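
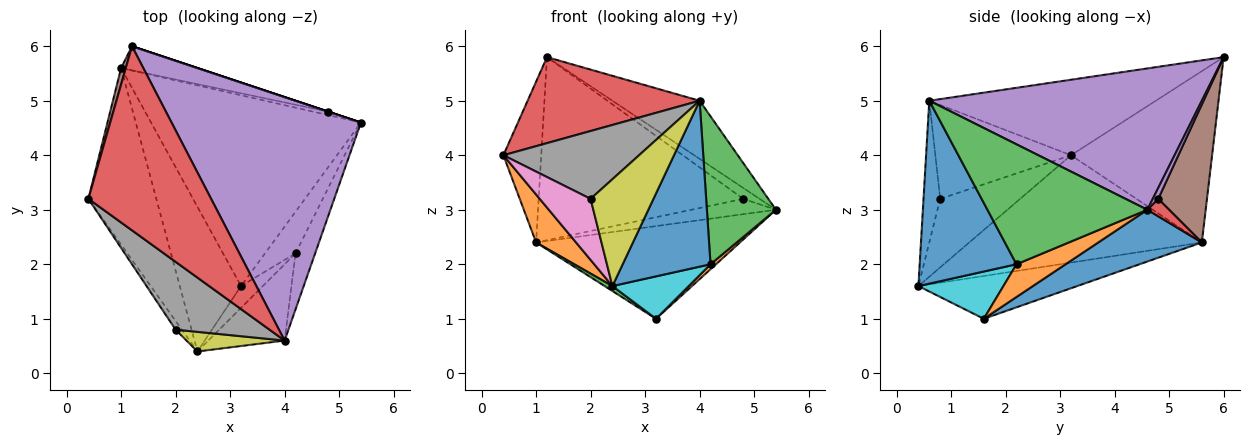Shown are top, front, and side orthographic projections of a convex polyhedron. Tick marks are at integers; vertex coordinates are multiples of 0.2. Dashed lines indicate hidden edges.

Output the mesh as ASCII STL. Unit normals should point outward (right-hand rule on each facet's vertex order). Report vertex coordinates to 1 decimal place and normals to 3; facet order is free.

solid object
 facet normal 0.217 0.427 -0.878
  outer loop
   vertex 1.0 5.6 2.4
   vertex 5.4 4.6 3.0
   vertex 3.2 1.6 1.0
  endloop
 endfacet
 facet normal -0.836 -0.144 -0.529
  outer loop
   vertex 1.0 5.6 2.4
   vertex 2.4 0.4 1.6
   vertex 0.4 3.2 4.0
  endloop
 endfacet
 facet normal -0.572 -0.028 -0.819
  outer loop
   vertex 1.0 5.6 2.4
   vertex 3.2 1.6 1.0
   vertex 2.4 0.4 1.6
  endloop
 endfacet
 facet normal -0.487 -0.370 0.791
  outer loop
   vertex 1.2 6.0 5.8
   vertex 0.4 3.2 4.0
   vertex 4.0 0.6 5.0
  endloop
 endfacet
 facet normal 0.587 0.188 0.787
  outer loop
   vertex 1.2 6.0 5.8
   vertex 4.0 0.6 5.0
   vertex 5.4 4.6 3.0
  endloop
 endfacet
 facet normal -0.966 0.259 0.026
  outer loop
   vertex 1.2 6.0 5.8
   vertex 1.0 5.6 2.4
   vertex 0.4 3.2 4.0
  endloop
 endfacet
 facet normal -0.841 -0.535 -0.076
  outer loop
   vertex 2.0 0.8 3.2
   vertex 0.4 3.2 4.0
   vertex 2.4 0.4 1.6
  endloop
 endfacet
 facet normal -0.577 -0.577 0.577
  outer loop
   vertex 2.0 0.8 3.2
   vertex 4.0 0.6 5.0
   vertex 0.4 3.2 4.0
  endloop
 endfacet
 facet normal -0.252 -0.952 0.175
  outer loop
   vertex 2.0 0.8 3.2
   vertex 2.4 0.4 1.6
   vertex 4.0 0.6 5.0
  endloop
 endfacet
 facet normal 0.704 -0.632 -0.325
  outer loop
   vertex 4.2 2.2 2.0
   vertex 2.4 0.4 1.6
   vertex 3.2 1.6 1.0
  endloop
 endfacet
 facet normal 0.708 -0.642 -0.295
  outer loop
   vertex 4.2 2.2 2.0
   vertex 4.0 0.6 5.0
   vertex 2.4 0.4 1.6
  endloop
 endfacet
 facet normal 0.729 -0.081 -0.680
  outer loop
   vertex 4.2 2.2 2.0
   vertex 3.2 1.6 1.0
   vertex 5.4 4.6 3.0
  endloop
 endfacet
 facet normal 0.908 -0.392 -0.149
  outer loop
   vertex 4.2 2.2 2.0
   vertex 5.4 4.6 3.0
   vertex 4.0 0.6 5.0
  endloop
 endfacet
 facet normal 0.244 0.946 -0.214
  outer loop
   vertex 4.8 4.8 3.2
   vertex 5.4 4.6 3.0
   vertex 1.0 5.6 2.4
  endloop
 endfacet
 facet normal 0.316 0.949 0.000
  outer loop
   vertex 4.8 4.8 3.2
   vertex 1.2 6.0 5.8
   vertex 5.4 4.6 3.0
  endloop
 endfacet
 facet normal 0.230 0.965 -0.127
  outer loop
   vertex 4.8 4.8 3.2
   vertex 1.0 5.6 2.4
   vertex 1.2 6.0 5.8
  endloop
 endfacet
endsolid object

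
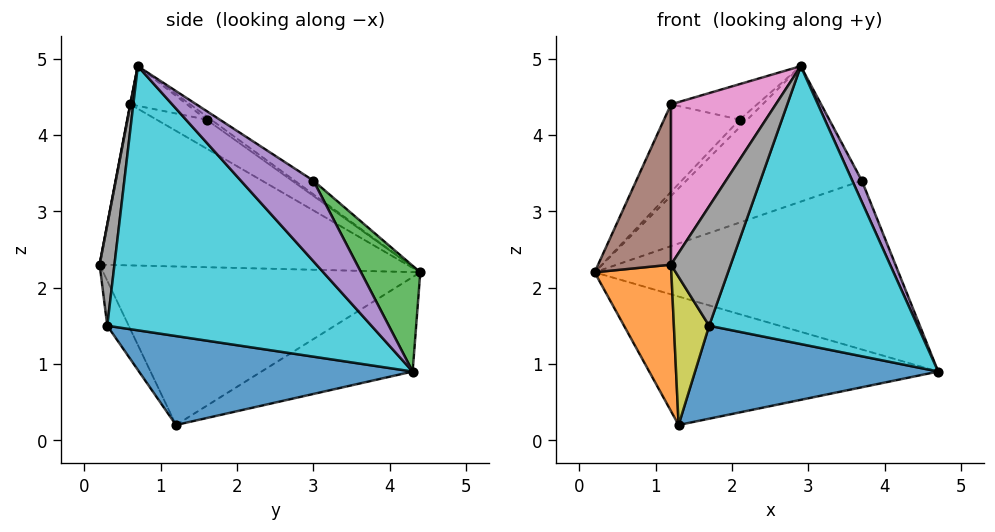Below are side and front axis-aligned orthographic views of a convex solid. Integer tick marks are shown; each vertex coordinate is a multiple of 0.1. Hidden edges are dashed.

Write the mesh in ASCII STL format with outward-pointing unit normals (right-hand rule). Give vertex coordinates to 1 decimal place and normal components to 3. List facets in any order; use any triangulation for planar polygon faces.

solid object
 facet normal -0.238 0.455 -0.858
  outer loop
   vertex 1.3 1.2 0.2
   vertex 0.2 4.4 2.2
   vertex 4.7 4.3 0.9
  endloop
 endfacet
 facet normal -0.960 -0.232 -0.156
  outer loop
   vertex 1.3 1.2 0.2
   vertex 1.2 0.2 2.3
   vertex 0.2 4.4 2.2
  endloop
 endfacet
 facet normal 0.165 0.846 0.506
  outer loop
   vertex 3.7 3.0 3.4
   vertex 4.7 4.3 0.9
   vertex 0.2 4.4 2.2
  endloop
 endfacet
 facet normal -0.059 0.560 0.827
  outer loop
   vertex 3.7 3.0 3.4
   vertex 0.2 4.4 2.2
   vertex 2.9 0.7 4.9
  endloop
 endfacet
 facet normal 0.942 -0.124 0.312
  outer loop
   vertex 3.7 3.0 3.4
   vertex 2.9 0.7 4.9
   vertex 4.7 4.3 0.9
  endloop
 endfacet
 facet normal -0.972 -0.230 0.044
  outer loop
   vertex 1.2 0.6 4.4
   vertex 0.2 4.4 2.2
   vertex 1.2 0.2 2.3
  endloop
 endfacet
 facet normal 0.003 -0.982 0.187
  outer loop
   vertex 1.2 0.6 4.4
   vertex 1.2 0.2 2.3
   vertex 2.9 0.7 4.9
  endloop
 endfacet
 facet normal 0.241 -0.970 0.029
  outer loop
   vertex 1.7 0.3 1.5
   vertex 2.9 0.7 4.9
   vertex 1.2 0.2 2.3
  endloop
 endfacet
 facet normal -0.477 -0.784 -0.396
  outer loop
   vertex 1.7 0.3 1.5
   vertex 1.2 0.2 2.3
   vertex 1.3 1.2 0.2
  endloop
 endfacet
 facet normal 0.769 -0.607 -0.200
  outer loop
   vertex 1.7 0.3 1.5
   vertex 4.7 4.3 0.9
   vertex 2.9 0.7 4.9
  endloop
 endfacet
 facet normal 0.615 -0.547 -0.568
  outer loop
   vertex 1.7 0.3 1.5
   vertex 1.3 1.2 0.2
   vertex 4.7 4.3 0.9
  endloop
 endfacet
 facet normal -0.260 0.438 0.860
  outer loop
   vertex 2.1 1.6 4.2
   vertex 2.9 0.7 4.9
   vertex 0.2 4.4 2.2
  endloop
 endfacet
 facet normal -0.280 0.425 0.861
  outer loop
   vertex 2.1 1.6 4.2
   vertex 0.2 4.4 2.2
   vertex 1.2 0.6 4.4
  endloop
 endfacet
 facet normal -0.278 0.423 0.862
  outer loop
   vertex 2.1 1.6 4.2
   vertex 1.2 0.6 4.4
   vertex 2.9 0.7 4.9
  endloop
 endfacet
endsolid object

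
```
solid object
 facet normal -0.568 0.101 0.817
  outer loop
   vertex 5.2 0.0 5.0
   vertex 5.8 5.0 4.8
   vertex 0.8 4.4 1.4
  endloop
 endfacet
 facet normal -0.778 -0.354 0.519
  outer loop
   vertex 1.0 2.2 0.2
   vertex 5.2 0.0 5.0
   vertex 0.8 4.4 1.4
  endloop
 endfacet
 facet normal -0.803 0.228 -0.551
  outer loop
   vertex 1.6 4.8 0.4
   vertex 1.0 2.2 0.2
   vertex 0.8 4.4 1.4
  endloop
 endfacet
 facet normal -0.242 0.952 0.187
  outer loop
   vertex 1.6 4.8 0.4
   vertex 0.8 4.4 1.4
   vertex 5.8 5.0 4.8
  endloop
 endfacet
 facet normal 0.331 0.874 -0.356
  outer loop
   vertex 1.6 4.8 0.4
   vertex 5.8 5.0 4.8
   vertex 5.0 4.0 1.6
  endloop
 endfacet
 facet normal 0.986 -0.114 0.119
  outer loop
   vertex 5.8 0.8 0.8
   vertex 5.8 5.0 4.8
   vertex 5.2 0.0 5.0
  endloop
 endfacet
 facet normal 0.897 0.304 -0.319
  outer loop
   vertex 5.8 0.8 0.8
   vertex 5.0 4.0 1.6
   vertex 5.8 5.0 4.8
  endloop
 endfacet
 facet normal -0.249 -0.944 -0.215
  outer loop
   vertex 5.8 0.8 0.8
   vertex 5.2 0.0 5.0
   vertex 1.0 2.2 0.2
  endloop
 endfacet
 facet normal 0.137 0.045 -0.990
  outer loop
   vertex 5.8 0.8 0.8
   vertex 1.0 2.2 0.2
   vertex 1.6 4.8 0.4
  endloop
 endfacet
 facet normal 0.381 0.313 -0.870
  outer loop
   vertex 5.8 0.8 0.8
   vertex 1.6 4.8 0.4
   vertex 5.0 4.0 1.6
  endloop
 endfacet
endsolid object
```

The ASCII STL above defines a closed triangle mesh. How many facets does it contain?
10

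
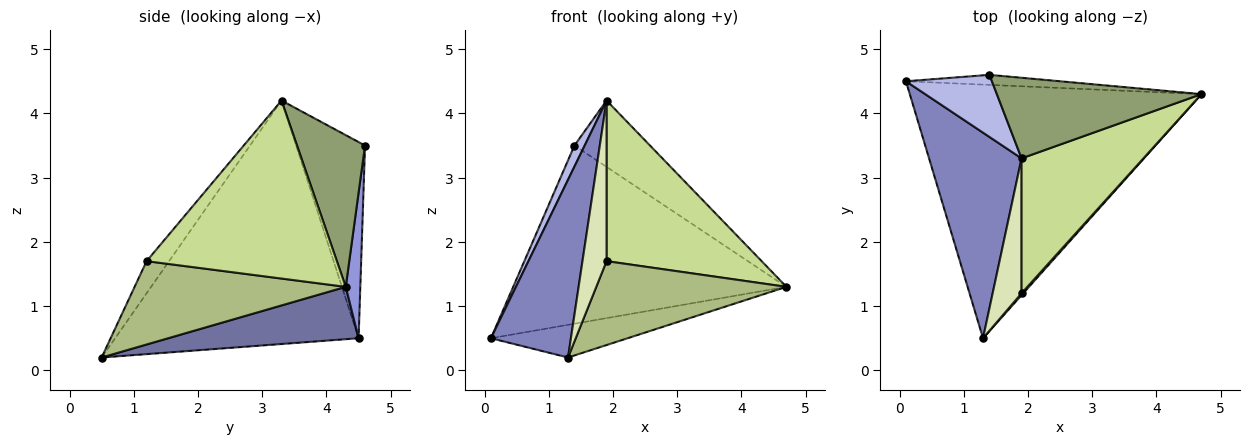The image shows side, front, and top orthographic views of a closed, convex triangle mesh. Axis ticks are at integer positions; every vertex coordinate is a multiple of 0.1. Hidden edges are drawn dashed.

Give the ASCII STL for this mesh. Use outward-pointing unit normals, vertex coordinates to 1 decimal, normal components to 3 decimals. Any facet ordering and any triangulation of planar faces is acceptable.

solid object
 facet normal 0.175 0.126 -0.976
  outer loop
   vertex 1.3 0.5 0.2
   vertex 0.1 4.5 0.5
   vertex 4.7 4.3 1.3
  endloop
 endfacet
 facet normal -0.894 -0.294 0.340
  outer loop
   vertex 1.9 3.3 4.2
   vertex 0.1 4.5 0.5
   vertex 1.3 0.5 0.2
  endloop
 endfacet
 facet normal 0.053 0.997 -0.056
  outer loop
   vertex 1.4 4.6 3.5
   vertex 4.7 4.3 1.3
   vertex 0.1 4.5 0.5
  endloop
 endfacet
 facet normal -0.908 -0.135 0.398
  outer loop
   vertex 1.4 4.6 3.5
   vertex 0.1 4.5 0.5
   vertex 1.9 3.3 4.2
  endloop
 endfacet
 facet normal 0.497 0.552 0.670
  outer loop
   vertex 1.4 4.6 3.5
   vertex 1.9 3.3 4.2
   vertex 4.7 4.3 1.3
  endloop
 endfacet
 facet normal 0.743 -0.669 0.015
  outer loop
   vertex 1.9 1.2 1.7
   vertex 1.3 0.5 0.2
   vertex 4.7 4.3 1.3
  endloop
 endfacet
 facet normal 0.685 -0.558 0.469
  outer loop
   vertex 1.9 1.2 1.7
   vertex 4.7 4.3 1.3
   vertex 1.9 3.3 4.2
  endloop
 endfacet
 facet normal -0.581 -0.623 0.523
  outer loop
   vertex 1.9 1.2 1.7
   vertex 1.9 3.3 4.2
   vertex 1.3 0.5 0.2
  endloop
 endfacet
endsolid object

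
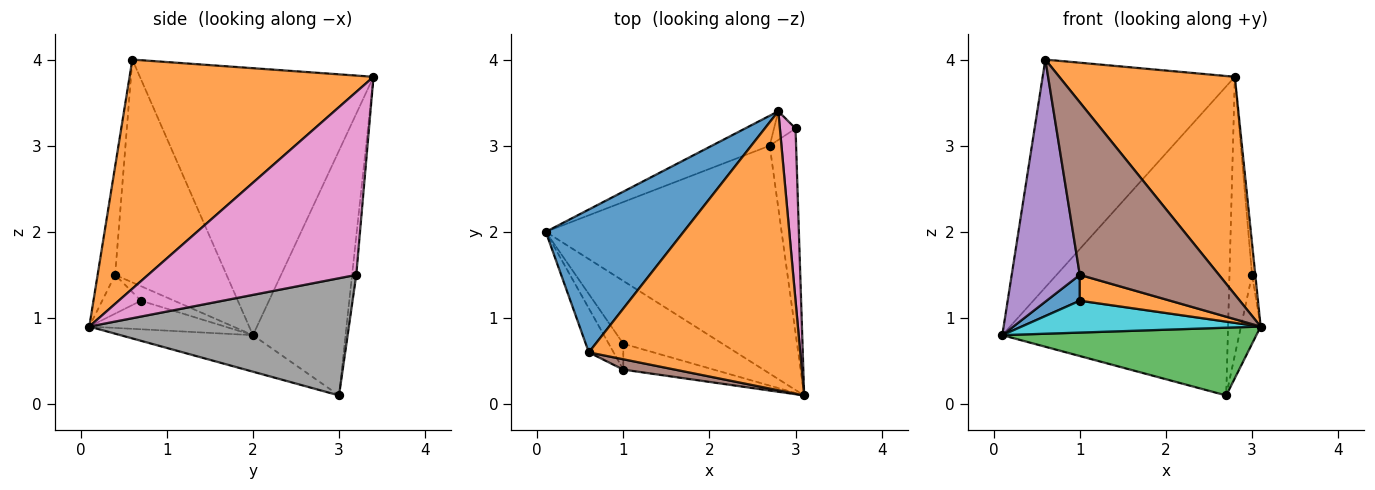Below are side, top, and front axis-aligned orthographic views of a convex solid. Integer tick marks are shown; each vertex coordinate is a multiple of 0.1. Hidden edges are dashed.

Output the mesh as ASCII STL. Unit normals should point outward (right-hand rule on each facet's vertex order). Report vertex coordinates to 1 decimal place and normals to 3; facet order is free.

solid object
 facet normal -0.717 0.590 0.370
  outer loop
   vertex 0.6 0.6 4.0
   vertex 2.8 3.4 3.8
   vertex 0.1 2.0 0.8
  endloop
 endfacet
 facet normal 0.650 -0.468 0.599
  outer loop
   vertex 0.6 0.6 4.0
   vertex 3.1 0.1 0.9
   vertex 2.8 3.4 3.8
  endloop
 endfacet
 facet normal -0.147 -0.282 -0.948
  outer loop
   vertex 2.7 3.0 0.1
   vertex 3.1 0.1 0.9
   vertex 0.1 2.0 0.8
  endloop
 endfacet
 facet normal -0.378 0.921 -0.089
  outer loop
   vertex 2.7 3.0 0.1
   vertex 0.1 2.0 0.8
   vertex 2.8 3.4 3.8
  endloop
 endfacet
 facet normal -0.849 -0.519 -0.094
  outer loop
   vertex 1.0 0.4 1.5
   vertex 0.6 0.6 4.0
   vertex 0.1 2.0 0.8
  endloop
 endfacet
 facet normal -0.125 -0.990 0.059
  outer loop
   vertex 1.0 0.4 1.5
   vertex 3.1 0.1 0.9
   vertex 0.6 0.6 4.0
  endloop
 endfacet
 facet normal 0.996 0.016 0.085
  outer loop
   vertex 3.0 3.2 1.5
   vertex 2.8 3.4 3.8
   vertex 3.1 0.1 0.9
  endloop
 endfacet
 facet normal 0.973 0.074 -0.219
  outer loop
   vertex 3.0 3.2 1.5
   vertex 3.1 0.1 0.9
   vertex 2.7 3.0 0.1
  endloop
 endfacet
 facet normal -0.182 0.978 -0.101
  outer loop
   vertex 3.0 3.2 1.5
   vertex 2.7 3.0 0.1
   vertex 2.8 3.4 3.8
  endloop
 endfacet
 facet normal -0.249 -0.438 -0.864
  outer loop
   vertex 1.0 0.7 1.2
   vertex 0.1 2.0 0.8
   vertex 3.1 0.1 0.9
  endloop
 endfacet
 facet normal -0.577 -0.577 -0.577
  outer loop
   vertex 1.0 0.7 1.2
   vertex 1.0 0.4 1.5
   vertex 0.1 2.0 0.8
  endloop
 endfacet
 facet normal -0.290 -0.677 -0.677
  outer loop
   vertex 1.0 0.7 1.2
   vertex 3.1 0.1 0.9
   vertex 1.0 0.4 1.5
  endloop
 endfacet
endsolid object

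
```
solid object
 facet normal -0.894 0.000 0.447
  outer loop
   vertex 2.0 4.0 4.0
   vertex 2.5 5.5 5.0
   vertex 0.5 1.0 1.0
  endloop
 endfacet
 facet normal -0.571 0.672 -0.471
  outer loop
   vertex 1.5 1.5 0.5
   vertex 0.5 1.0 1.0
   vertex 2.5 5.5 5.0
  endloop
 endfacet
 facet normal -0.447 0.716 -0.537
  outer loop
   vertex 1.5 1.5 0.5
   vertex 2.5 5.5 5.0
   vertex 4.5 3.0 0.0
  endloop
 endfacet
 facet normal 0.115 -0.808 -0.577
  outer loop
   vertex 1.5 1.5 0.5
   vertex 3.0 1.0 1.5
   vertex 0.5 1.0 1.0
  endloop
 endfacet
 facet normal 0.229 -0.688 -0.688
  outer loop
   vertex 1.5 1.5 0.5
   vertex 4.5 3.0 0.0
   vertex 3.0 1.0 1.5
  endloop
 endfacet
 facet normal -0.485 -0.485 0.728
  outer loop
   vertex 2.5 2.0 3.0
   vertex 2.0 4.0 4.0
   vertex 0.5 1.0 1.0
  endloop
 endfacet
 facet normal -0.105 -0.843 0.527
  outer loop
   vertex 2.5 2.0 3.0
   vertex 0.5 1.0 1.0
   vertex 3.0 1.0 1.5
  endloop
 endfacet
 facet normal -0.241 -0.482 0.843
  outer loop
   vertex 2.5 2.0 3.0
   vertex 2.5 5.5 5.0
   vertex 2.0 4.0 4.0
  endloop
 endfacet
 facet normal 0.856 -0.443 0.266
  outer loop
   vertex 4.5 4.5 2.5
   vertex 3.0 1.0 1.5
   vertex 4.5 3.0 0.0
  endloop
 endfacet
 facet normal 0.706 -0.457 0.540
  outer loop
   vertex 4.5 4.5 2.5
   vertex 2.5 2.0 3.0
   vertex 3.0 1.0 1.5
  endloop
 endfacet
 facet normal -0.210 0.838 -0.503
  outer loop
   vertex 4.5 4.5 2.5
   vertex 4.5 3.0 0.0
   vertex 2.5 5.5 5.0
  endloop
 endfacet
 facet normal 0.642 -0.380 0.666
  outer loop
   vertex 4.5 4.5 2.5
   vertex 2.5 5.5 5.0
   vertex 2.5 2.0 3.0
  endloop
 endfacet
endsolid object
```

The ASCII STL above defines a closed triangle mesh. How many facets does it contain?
12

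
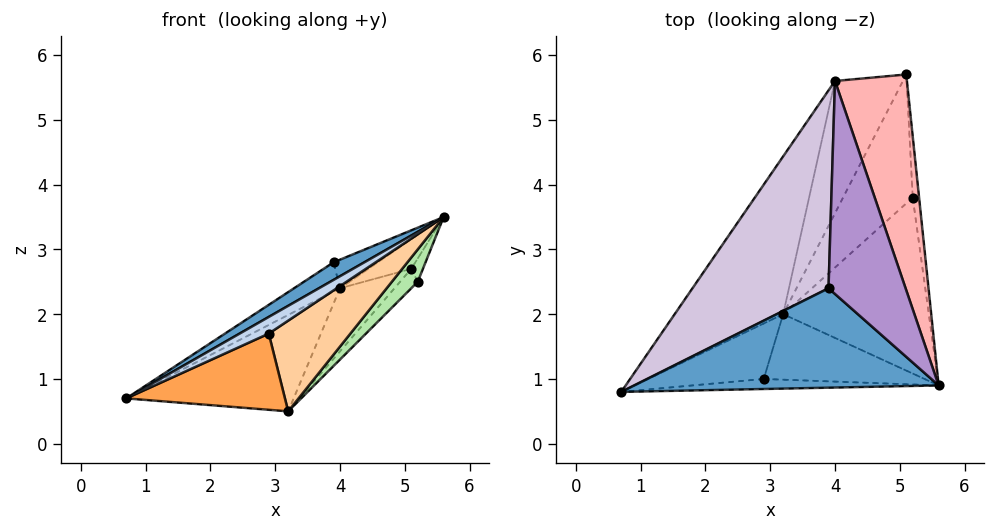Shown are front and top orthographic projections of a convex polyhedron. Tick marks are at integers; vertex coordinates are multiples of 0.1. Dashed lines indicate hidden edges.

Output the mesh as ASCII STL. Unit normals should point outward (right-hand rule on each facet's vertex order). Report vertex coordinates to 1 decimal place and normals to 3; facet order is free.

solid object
 facet normal -0.488 -0.152 0.859
  outer loop
   vertex 3.9 2.4 2.8
   vertex 0.7 0.8 0.7
   vertex 5.6 0.9 3.5
  endloop
 endfacet
 facet normal 0.298 -0.817 -0.493
  outer loop
   vertex 2.9 1.0 1.7
   vertex 5.6 0.9 3.5
   vertex 0.7 0.8 0.7
  endloop
 endfacet
 facet normal 0.323 -0.765 -0.557
  outer loop
   vertex 2.9 1.0 1.7
   vertex 0.7 0.8 0.7
   vertex 3.2 2.0 0.5
  endloop
 endfacet
 facet normal 0.339 -0.763 -0.551
  outer loop
   vertex 2.9 1.0 1.7
   vertex 3.2 2.0 0.5
   vertex 5.6 0.9 3.5
  endloop
 endfacet
 facet normal 0.980 0.071 -0.186
  outer loop
   vertex 5.2 3.8 2.5
   vertex 5.1 5.7 2.7
   vertex 5.6 0.9 3.5
  endloop
 endfacet
 facet normal 0.754 -0.119 -0.646
  outer loop
   vertex 5.2 3.8 2.5
   vertex 5.6 0.9 3.5
   vertex 3.2 2.0 0.5
  endloop
 endfacet
 facet normal 0.650 0.113 -0.752
  outer loop
   vertex 5.2 3.8 2.5
   vertex 3.2 2.0 0.5
   vertex 5.1 5.7 2.7
  endloop
 endfacet
 facet normal -0.272 0.131 0.953
  outer loop
   vertex 4.0 5.6 2.4
   vertex 5.6 0.9 3.5
   vertex 5.1 5.7 2.7
  endloop
 endfacet
 facet normal -0.279 0.128 0.952
  outer loop
   vertex 4.0 5.6 2.4
   vertex 3.9 2.4 2.8
   vertex 5.6 0.9 3.5
  endloop
 endfacet
 facet normal -0.586 0.119 0.802
  outer loop
   vertex 4.0 5.6 2.4
   vertex 0.7 0.8 0.7
   vertex 3.9 2.4 2.8
  endloop
 endfacet
 facet normal -0.303 0.497 -0.813
  outer loop
   vertex 4.0 5.6 2.4
   vertex 3.2 2.0 0.5
   vertex 0.7 0.8 0.7
  endloop
 endfacet
 facet normal 0.203 0.421 -0.884
  outer loop
   vertex 4.0 5.6 2.4
   vertex 5.1 5.7 2.7
   vertex 3.2 2.0 0.5
  endloop
 endfacet
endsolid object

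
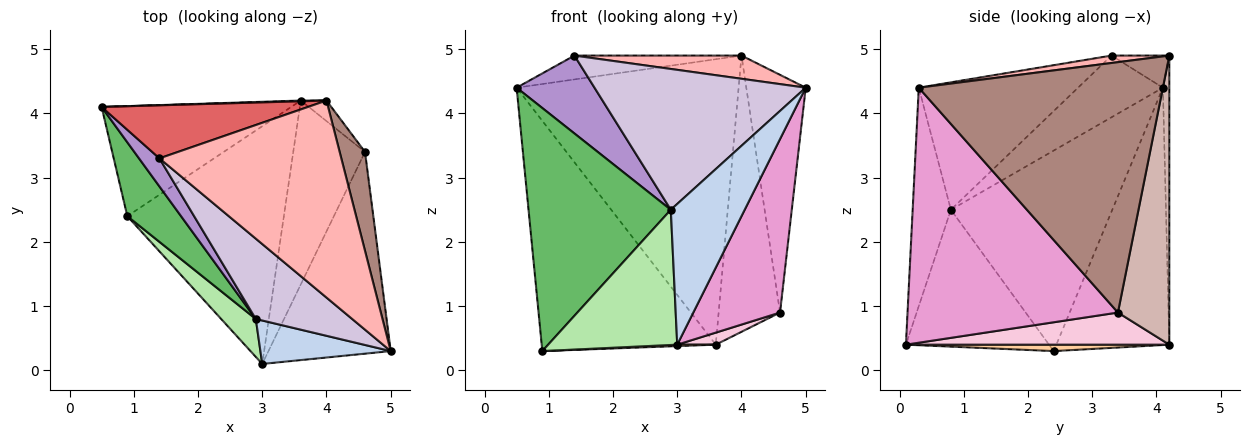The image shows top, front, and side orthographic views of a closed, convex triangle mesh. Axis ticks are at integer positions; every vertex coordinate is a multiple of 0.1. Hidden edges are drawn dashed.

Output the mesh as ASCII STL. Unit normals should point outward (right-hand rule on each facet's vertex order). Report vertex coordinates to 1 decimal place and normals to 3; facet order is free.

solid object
 facet normal -0.029 1.000 0.003
  outer loop
   vertex 4.0 4.2 4.9
   vertex 3.6 4.2 0.4
   vertex 0.5 4.1 4.4
  endloop
 endfacet
 facet normal -0.443 -0.857 0.264
  outer loop
   vertex 2.9 0.8 2.5
   vertex 3.0 0.1 0.4
   vertex 5.0 0.3 4.4
  endloop
 endfacet
 facet normal -0.505 0.779 -0.372
  outer loop
   vertex 0.9 2.4 0.3
   vertex 0.5 4.1 4.4
   vertex 3.6 4.2 0.4
  endloop
 endfacet
 facet normal 0.041 -0.006 -0.999
  outer loop
   vertex 0.9 2.4 0.3
   vertex 3.6 4.2 0.4
   vertex 3.0 0.1 0.4
  endloop
 endfacet
 facet normal -0.735 -0.648 0.197
  outer loop
   vertex 0.9 2.4 0.3
   vertex 2.9 0.8 2.5
   vertex 0.5 4.1 4.4
  endloop
 endfacet
 facet normal -0.730 -0.658 0.185
  outer loop
   vertex 0.9 2.4 0.3
   vertex 3.0 0.1 0.4
   vertex 2.9 0.8 2.5
  endloop
 endfacet
 facet normal -0.141 0.406 0.903
  outer loop
   vertex 1.4 3.3 4.9
   vertex 4.0 4.2 4.9
   vertex 0.5 4.1 4.4
  endloop
 endfacet
 facet normal 0.040 -0.117 0.992
  outer loop
   vertex 1.4 3.3 4.9
   vertex 5.0 0.3 4.4
   vertex 4.0 4.2 4.9
  endloop
 endfacet
 facet normal -0.716 -0.657 0.237
  outer loop
   vertex 1.4 3.3 4.9
   vertex 0.5 4.1 4.4
   vertex 2.9 0.8 2.5
  endloop
 endfacet
 facet normal -0.548 -0.727 0.414
  outer loop
   vertex 1.4 3.3 4.9
   vertex 2.9 0.8 2.5
   vertex 5.0 0.3 4.4
  endloop
 endfacet
 facet normal 0.967 0.235 0.098
  outer loop
   vertex 4.6 3.4 0.9
   vertex 4.0 4.2 4.9
   vertex 5.0 0.3 4.4
  endloop
 endfacet
 facet normal 0.641 0.766 -0.057
  outer loop
   vertex 4.6 3.4 0.9
   vertex 3.6 4.2 0.4
   vertex 4.0 4.2 4.9
  endloop
 endfacet
 facet normal 0.845 -0.348 -0.405
  outer loop
   vertex 4.6 3.4 0.9
   vertex 5.0 0.3 4.4
   vertex 3.0 0.1 0.4
  endloop
 endfacet
 facet normal 0.408 -0.060 -0.911
  outer loop
   vertex 4.6 3.4 0.9
   vertex 3.0 0.1 0.4
   vertex 3.6 4.2 0.4
  endloop
 endfacet
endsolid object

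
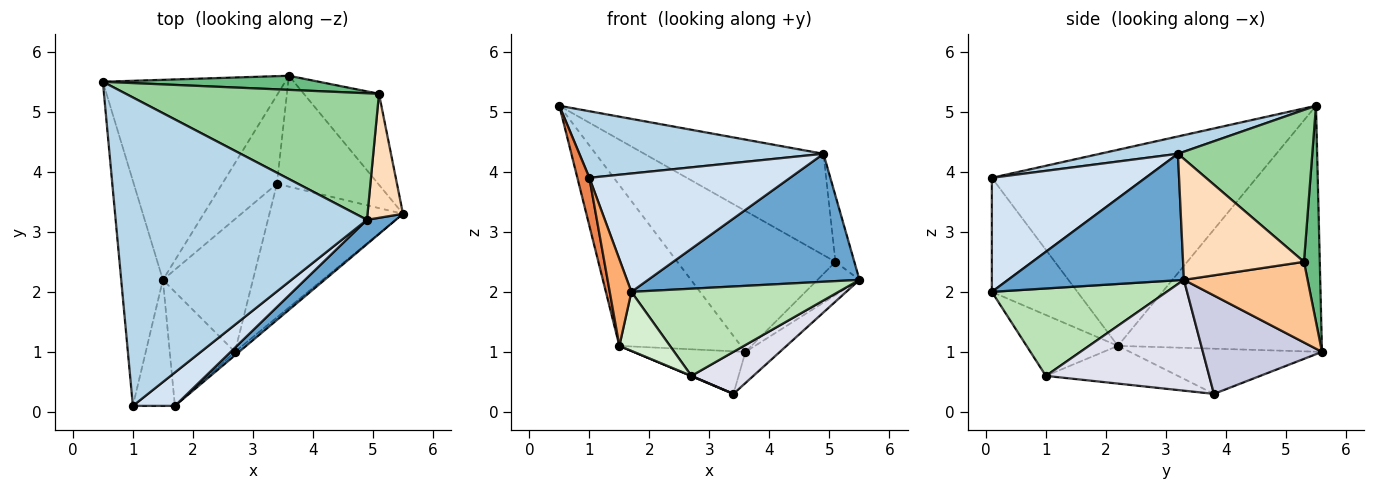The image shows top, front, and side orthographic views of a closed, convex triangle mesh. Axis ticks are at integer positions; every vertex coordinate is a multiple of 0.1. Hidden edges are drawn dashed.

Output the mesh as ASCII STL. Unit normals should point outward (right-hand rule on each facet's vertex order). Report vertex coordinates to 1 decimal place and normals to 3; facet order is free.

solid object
 facet normal 0.633 -0.761 0.145
  outer loop
   vertex 4.9 3.2 4.3
   vertex 1.7 0.1 2.0
   vertex 5.5 3.3 2.2
  endloop
 endfacet
 facet normal -0.725 0.432 -0.537
  outer loop
   vertex 1.5 2.2 1.1
   vertex 0.5 5.5 5.1
   vertex 3.6 5.6 1.0
  endloop
 endfacet
 facet normal 0.067 -0.210 0.975
  outer loop
   vertex 1.0 0.1 3.9
   vertex 4.9 3.2 4.3
   vertex 0.5 5.5 5.1
  endloop
 endfacet
 facet normal 0.593 -0.775 0.219
  outer loop
   vertex 1.0 0.1 3.9
   vertex 1.7 0.1 2.0
   vertex 4.9 3.2 4.3
  endloop
 endfacet
 facet normal -0.977 -0.044 -0.208
  outer loop
   vertex 1.0 0.1 3.9
   vertex 0.5 5.5 5.1
   vertex 1.5 2.2 1.1
  endloop
 endfacet
 facet normal -0.913 -0.231 -0.336
  outer loop
   vertex 1.0 0.1 3.9
   vertex 1.5 2.2 1.1
   vertex 1.7 0.1 2.0
  endloop
 endfacet
 facet normal 0.710 0.241 -0.662
  outer loop
   vertex 5.1 5.3 2.5
   vertex 5.5 3.3 2.2
   vertex 3.6 5.6 1.0
  endloop
 endfacet
 facet normal 0.949 0.148 0.278
  outer loop
   vertex 5.1 5.3 2.5
   vertex 4.9 3.2 4.3
   vertex 5.5 3.3 2.2
  endloop
 endfacet
 facet normal 0.099 0.990 0.099
  outer loop
   vertex 5.1 5.3 2.5
   vertex 3.6 5.6 1.0
   vertex 0.5 5.5 5.1
  endloop
 endfacet
 facet normal 0.424 0.566 0.707
  outer loop
   vertex 5.1 5.3 2.5
   vertex 0.5 5.5 5.1
   vertex 4.9 3.2 4.3
  endloop
 endfacet
 facet normal 0.645 -0.764 -0.030
  outer loop
   vertex 2.7 1.0 0.6
   vertex 5.5 3.3 2.2
   vertex 1.7 0.1 2.0
  endloop
 endfacet
 facet normal -0.639 -0.354 -0.683
  outer loop
   vertex 2.7 1.0 0.6
   vertex 1.7 0.1 2.0
   vertex 1.5 2.2 1.1
  endloop
 endfacet
 facet normal -0.597 0.348 -0.723
  outer loop
   vertex 3.4 3.8 0.3
   vertex 1.5 2.2 1.1
   vertex 3.6 5.6 1.0
  endloop
 endfacet
 facet normal -0.386 -0.002 -0.922
  outer loop
   vertex 3.4 3.8 0.3
   vertex 2.7 1.0 0.6
   vertex 1.5 2.2 1.1
  endloop
 endfacet
 facet normal 0.683 0.198 -0.703
  outer loop
   vertex 3.4 3.8 0.3
   vertex 3.6 5.6 1.0
   vertex 5.5 3.3 2.2
  endloop
 endfacet
 facet normal 0.621 -0.235 -0.748
  outer loop
   vertex 3.4 3.8 0.3
   vertex 5.5 3.3 2.2
   vertex 2.7 1.0 0.6
  endloop
 endfacet
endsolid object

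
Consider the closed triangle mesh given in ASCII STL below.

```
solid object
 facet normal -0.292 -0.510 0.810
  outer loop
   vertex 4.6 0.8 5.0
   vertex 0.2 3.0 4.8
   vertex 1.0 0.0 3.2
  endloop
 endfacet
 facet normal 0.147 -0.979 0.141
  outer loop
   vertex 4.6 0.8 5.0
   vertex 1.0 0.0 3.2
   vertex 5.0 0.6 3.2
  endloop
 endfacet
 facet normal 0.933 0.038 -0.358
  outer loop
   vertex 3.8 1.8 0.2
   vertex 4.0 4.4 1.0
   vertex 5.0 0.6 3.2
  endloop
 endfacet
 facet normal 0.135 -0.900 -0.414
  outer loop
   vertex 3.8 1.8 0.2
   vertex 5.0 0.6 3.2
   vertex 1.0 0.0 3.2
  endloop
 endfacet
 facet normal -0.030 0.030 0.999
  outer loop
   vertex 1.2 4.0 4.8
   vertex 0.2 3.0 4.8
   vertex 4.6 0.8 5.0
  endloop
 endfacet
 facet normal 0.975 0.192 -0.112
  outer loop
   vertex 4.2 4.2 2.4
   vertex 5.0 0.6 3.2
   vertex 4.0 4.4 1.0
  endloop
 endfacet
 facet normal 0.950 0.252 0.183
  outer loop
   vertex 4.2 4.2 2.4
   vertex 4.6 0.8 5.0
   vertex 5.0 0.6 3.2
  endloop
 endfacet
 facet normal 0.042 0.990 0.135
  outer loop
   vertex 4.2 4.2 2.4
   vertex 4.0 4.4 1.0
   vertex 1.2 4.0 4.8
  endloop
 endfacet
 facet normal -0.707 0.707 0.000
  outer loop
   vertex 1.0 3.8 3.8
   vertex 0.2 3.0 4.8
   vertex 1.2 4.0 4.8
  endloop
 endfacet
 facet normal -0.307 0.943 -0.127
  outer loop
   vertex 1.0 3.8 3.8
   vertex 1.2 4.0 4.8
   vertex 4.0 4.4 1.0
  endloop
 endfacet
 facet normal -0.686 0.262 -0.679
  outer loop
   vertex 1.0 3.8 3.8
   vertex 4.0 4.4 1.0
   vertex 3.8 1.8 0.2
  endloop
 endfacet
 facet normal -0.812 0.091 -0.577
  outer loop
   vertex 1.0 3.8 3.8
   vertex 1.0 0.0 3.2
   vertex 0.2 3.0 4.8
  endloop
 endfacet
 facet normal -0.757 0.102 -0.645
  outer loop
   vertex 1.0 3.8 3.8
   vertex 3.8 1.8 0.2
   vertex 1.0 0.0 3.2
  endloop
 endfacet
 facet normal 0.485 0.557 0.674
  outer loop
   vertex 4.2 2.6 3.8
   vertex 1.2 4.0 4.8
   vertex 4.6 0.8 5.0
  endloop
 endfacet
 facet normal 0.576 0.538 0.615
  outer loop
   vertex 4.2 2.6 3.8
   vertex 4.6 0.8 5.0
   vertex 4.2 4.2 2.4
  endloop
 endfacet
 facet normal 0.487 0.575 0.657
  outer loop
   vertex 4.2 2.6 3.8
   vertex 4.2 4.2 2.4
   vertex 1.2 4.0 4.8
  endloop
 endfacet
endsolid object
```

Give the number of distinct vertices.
10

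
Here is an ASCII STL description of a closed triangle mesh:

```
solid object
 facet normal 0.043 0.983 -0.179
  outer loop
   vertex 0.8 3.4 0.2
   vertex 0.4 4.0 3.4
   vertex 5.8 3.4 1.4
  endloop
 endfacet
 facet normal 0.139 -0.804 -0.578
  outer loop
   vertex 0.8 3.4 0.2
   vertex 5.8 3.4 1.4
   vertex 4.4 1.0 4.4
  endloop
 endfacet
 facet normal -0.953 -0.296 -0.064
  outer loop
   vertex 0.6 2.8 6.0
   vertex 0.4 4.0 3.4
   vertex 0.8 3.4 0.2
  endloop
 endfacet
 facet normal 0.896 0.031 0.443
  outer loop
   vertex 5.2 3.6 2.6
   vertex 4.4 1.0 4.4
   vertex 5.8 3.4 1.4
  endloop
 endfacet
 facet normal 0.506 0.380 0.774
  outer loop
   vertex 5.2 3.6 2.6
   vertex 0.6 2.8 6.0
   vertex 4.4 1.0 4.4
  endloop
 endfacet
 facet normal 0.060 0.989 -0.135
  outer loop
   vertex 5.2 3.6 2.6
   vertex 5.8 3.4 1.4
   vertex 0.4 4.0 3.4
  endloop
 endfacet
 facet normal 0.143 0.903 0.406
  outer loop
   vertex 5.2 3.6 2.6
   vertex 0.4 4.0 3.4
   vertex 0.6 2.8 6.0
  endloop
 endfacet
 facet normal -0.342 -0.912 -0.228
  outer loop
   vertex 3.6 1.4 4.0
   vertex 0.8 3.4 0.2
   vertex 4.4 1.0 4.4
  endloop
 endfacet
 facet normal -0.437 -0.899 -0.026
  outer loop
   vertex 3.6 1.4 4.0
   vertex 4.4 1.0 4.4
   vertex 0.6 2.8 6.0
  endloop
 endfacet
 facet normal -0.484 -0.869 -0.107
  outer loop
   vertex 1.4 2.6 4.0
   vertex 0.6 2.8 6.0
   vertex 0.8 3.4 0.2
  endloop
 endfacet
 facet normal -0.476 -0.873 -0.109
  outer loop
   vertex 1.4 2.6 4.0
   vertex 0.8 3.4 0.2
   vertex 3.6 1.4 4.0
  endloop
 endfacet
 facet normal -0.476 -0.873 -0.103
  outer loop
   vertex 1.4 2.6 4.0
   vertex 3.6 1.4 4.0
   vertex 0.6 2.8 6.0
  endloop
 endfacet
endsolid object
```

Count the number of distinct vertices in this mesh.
8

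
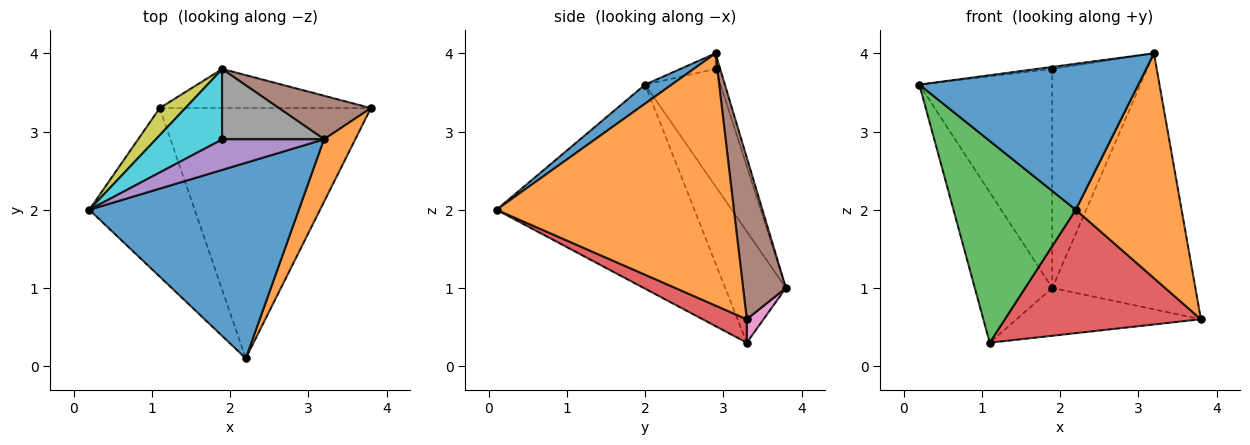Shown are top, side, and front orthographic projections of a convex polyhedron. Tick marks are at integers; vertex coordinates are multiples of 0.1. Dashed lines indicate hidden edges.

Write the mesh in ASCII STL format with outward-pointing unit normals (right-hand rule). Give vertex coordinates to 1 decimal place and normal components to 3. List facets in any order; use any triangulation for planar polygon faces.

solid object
 facet normal 0.072 -0.597 0.799
  outer loop
   vertex 3.2 2.9 4.0
   vertex 0.2 2.0 3.6
   vertex 2.2 0.1 2.0
  endloop
 endfacet
 facet normal 0.908 -0.405 0.113
  outer loop
   vertex 3.2 2.9 4.0
   vertex 2.2 0.1 2.0
   vertex 3.8 3.3 0.6
  endloop
 endfacet
 facet normal -0.779 -0.481 -0.402
  outer loop
   vertex 1.1 3.3 0.3
   vertex 2.2 0.1 2.0
   vertex 0.2 2.0 3.6
  endloop
 endfacet
 facet normal 0.099 -0.440 -0.892
  outer loop
   vertex 1.1 3.3 0.3
   vertex 3.8 3.3 0.6
   vertex 2.2 0.1 2.0
  endloop
 endfacet
 facet normal -0.152 0.067 0.986
  outer loop
   vertex 1.9 2.9 3.8
   vertex 0.2 2.0 3.6
   vertex 3.2 2.9 4.0
  endloop
 endfacet
 facet normal 0.283 0.946 0.161
  outer loop
   vertex 1.9 3.8 1.0
   vertex 3.2 2.9 4.0
   vertex 3.8 3.3 0.6
  endloop
 endfacet
 facet normal 0.070 0.772 -0.632
  outer loop
   vertex 1.9 3.8 1.0
   vertex 3.8 3.3 0.6
   vertex 1.1 3.3 0.3
  endloop
 endfacet
 facet normal -0.047 0.951 0.306
  outer loop
   vertex 1.9 3.8 1.0
   vertex 1.9 2.9 3.8
   vertex 3.2 2.9 4.0
  endloop
 endfacet
 facet normal -0.610 0.780 0.141
  outer loop
   vertex 1.9 3.8 1.0
   vertex 1.1 3.3 0.3
   vertex 0.2 2.0 3.6
  endloop
 endfacet
 facet normal -0.475 0.838 0.269
  outer loop
   vertex 1.9 3.8 1.0
   vertex 0.2 2.0 3.6
   vertex 1.9 2.9 3.8
  endloop
 endfacet
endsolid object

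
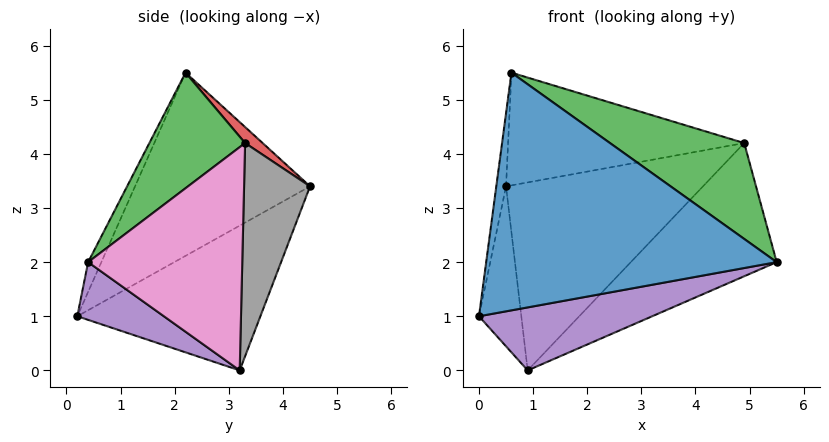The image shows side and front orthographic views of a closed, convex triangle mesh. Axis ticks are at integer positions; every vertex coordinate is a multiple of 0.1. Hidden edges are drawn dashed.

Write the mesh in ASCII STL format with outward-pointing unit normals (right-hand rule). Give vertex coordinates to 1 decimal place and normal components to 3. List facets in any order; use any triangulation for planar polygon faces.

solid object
 facet normal -0.041 -0.911 0.410
  outer loop
   vertex 0.6 2.2 5.5
   vertex 0.0 0.2 1.0
   vertex 5.5 0.4 2.0
  endloop
 endfacet
 facet normal -0.993 0.055 0.108
  outer loop
   vertex 0.6 2.2 5.5
   vertex 0.5 4.5 3.4
   vertex 0.0 0.2 1.0
  endloop
 endfacet
 facet normal 0.366 -0.513 0.776
  outer loop
   vertex 4.9 3.3 4.2
   vertex 0.6 2.2 5.5
   vertex 5.5 0.4 2.0
  endloop
 endfacet
 facet normal 0.050 0.675 0.736
  outer loop
   vertex 4.9 3.3 4.2
   vertex 0.5 4.5 3.4
   vertex 0.6 2.2 5.5
  endloop
 endfacet
 facet normal 0.180 -0.359 -0.916
  outer loop
   vertex 0.9 3.2 0.0
   vertex 5.5 0.4 2.0
   vertex 0.0 0.2 1.0
  endloop
 endfacet
 facet normal -0.955 0.221 -0.197
  outer loop
   vertex 0.9 3.2 0.0
   vertex 0.0 0.2 1.0
   vertex 0.5 4.5 3.4
  endloop
 endfacet
 facet normal 0.593 0.561 -0.578
  outer loop
   vertex 0.9 3.2 0.0
   vertex 4.9 3.3 4.2
   vertex 5.5 0.4 2.0
  endloop
 endfacet
 facet normal 0.302 0.902 -0.309
  outer loop
   vertex 0.9 3.2 0.0
   vertex 0.5 4.5 3.4
   vertex 4.9 3.3 4.2
  endloop
 endfacet
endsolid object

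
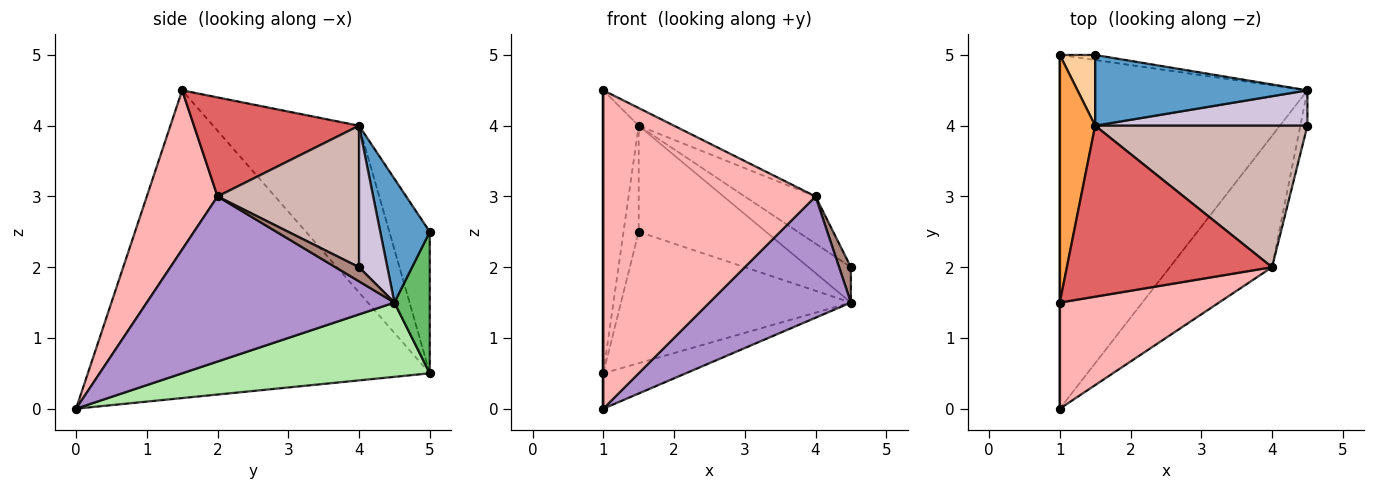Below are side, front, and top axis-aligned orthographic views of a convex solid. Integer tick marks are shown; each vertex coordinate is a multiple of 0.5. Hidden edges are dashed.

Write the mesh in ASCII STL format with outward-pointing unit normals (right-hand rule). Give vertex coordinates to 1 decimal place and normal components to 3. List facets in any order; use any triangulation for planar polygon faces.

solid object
 facet normal 0.308 0.792 0.528
  outer loop
   vertex 1.5 4.0 4.0
   vertex 4.5 4.5 1.5
   vertex 1.5 5.0 2.5
  endloop
 endfacet
 facet normal -1.000 0.000 0.000
  outer loop
   vertex 1.0 5.0 0.5
   vertex 1.0 0.0 0.0
   vertex 1.0 1.5 4.5
  endloop
 endfacet
 facet normal -0.952 0.231 0.202
  outer loop
   vertex 1.0 5.0 0.5
   vertex 1.0 1.5 4.5
   vertex 1.5 4.0 4.0
  endloop
 endfacet
 facet normal -0.912 0.342 0.228
  outer loop
   vertex 1.0 5.0 0.5
   vertex 1.5 4.0 4.0
   vertex 1.5 5.0 2.5
  endloop
 endfacet
 facet normal 0.152 0.988 -0.038
  outer loop
   vertex 1.0 5.0 0.5
   vertex 1.5 5.0 2.5
   vertex 4.5 4.5 1.5
  endloop
 endfacet
 facet normal 0.286 0.095 -0.953
  outer loop
   vertex 1.0 5.0 0.5
   vertex 4.5 4.5 1.5
   vertex 1.0 0.0 0.0
  endloop
 endfacet
 facet normal 0.433 0.093 0.897
  outer loop
   vertex 4.0 2.0 3.0
   vertex 1.5 4.0 4.0
   vertex 1.0 1.5 4.5
  endloop
 endfacet
 facet normal 0.302 -0.905 0.302
  outer loop
   vertex 4.0 2.0 3.0
   vertex 1.0 1.5 4.5
   vertex 1.0 0.0 0.0
  endloop
 endfacet
 facet normal 0.765 -0.437 -0.473
  outer loop
   vertex 4.0 2.0 3.0
   vertex 1.0 0.0 0.0
   vertex 4.5 4.5 1.5
  endloop
 endfacet
 facet normal 0.426 0.640 0.640
  outer loop
   vertex 4.5 4.0 2.0
   vertex 4.5 4.5 1.5
   vertex 1.5 4.0 4.0
  endloop
 endfacet
 facet normal 0.816 -0.408 -0.408
  outer loop
   vertex 4.5 4.0 2.0
   vertex 4.0 2.0 3.0
   vertex 4.5 4.5 1.5
  endloop
 endfacet
 facet normal 0.535 0.267 0.802
  outer loop
   vertex 4.5 4.0 2.0
   vertex 1.5 4.0 4.0
   vertex 4.0 2.0 3.0
  endloop
 endfacet
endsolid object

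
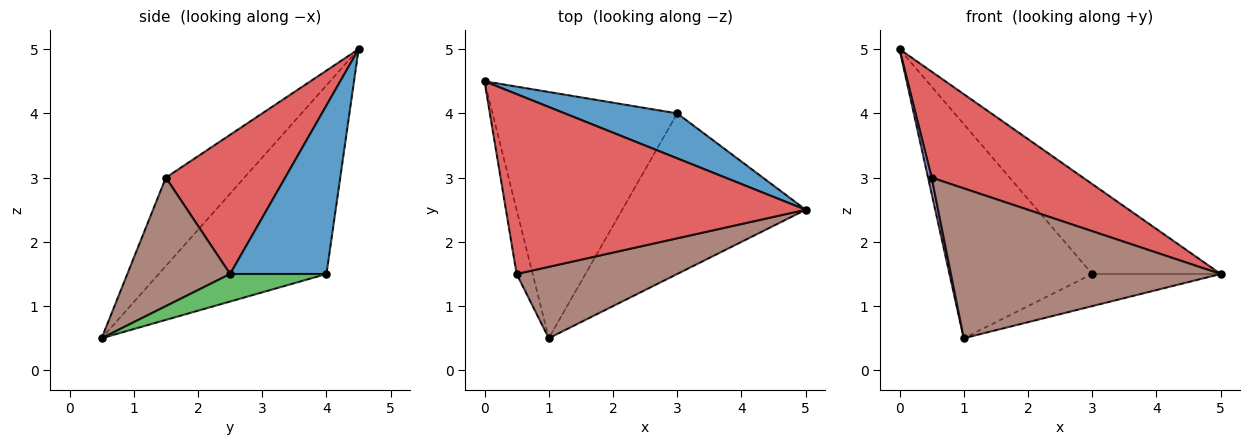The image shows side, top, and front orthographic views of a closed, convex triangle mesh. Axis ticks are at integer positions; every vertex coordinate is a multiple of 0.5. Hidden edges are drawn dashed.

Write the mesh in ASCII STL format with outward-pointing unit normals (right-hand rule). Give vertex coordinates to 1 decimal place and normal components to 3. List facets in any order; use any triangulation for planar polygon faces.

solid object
 facet normal 0.557 0.743 0.371
  outer loop
   vertex 3.0 4.0 1.5
   vertex 0.0 4.5 5.0
   vertex 5.0 2.5 1.5
  endloop
 endfacet
 facet normal -0.611 0.520 -0.598
  outer loop
   vertex 3.0 4.0 1.5
   vertex 1.0 0.5 0.5
   vertex 0.0 4.5 5.0
  endloop
 endfacet
 facet normal 0.146 0.194 -0.970
  outer loop
   vertex 3.0 4.0 1.5
   vertex 5.0 2.5 1.5
   vertex 1.0 0.5 0.5
  endloop
 endfacet
 facet normal 0.371 -0.471 0.800
  outer loop
   vertex 0.5 1.5 3.0
   vertex 5.0 2.5 1.5
   vertex 0.0 4.5 5.0
  endloop
 endfacet
 facet normal -0.983 -0.045 -0.179
  outer loop
   vertex 0.5 1.5 3.0
   vertex 0.0 4.5 5.0
   vertex 1.0 0.5 0.5
  endloop
 endfacet
 facet normal 0.325 -0.854 0.407
  outer loop
   vertex 0.5 1.5 3.0
   vertex 1.0 0.5 0.5
   vertex 5.0 2.5 1.5
  endloop
 endfacet
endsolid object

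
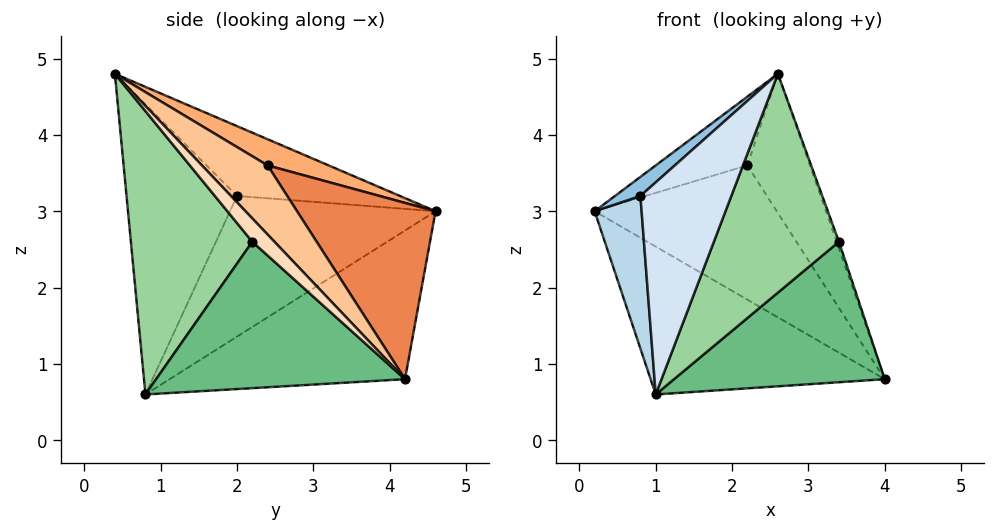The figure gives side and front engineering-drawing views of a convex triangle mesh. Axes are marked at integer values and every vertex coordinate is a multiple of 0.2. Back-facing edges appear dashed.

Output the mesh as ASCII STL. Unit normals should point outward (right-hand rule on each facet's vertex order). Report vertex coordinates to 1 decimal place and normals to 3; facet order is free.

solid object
 facet normal -0.421 0.419 -0.804
  outer loop
   vertex 1.0 0.8 0.6
   vertex 0.2 4.6 3.0
   vertex 4.0 4.2 0.8
  endloop
 endfacet
 facet normal -0.714 -0.112 0.691
  outer loop
   vertex 0.8 2.0 3.2
   vertex 2.6 0.4 4.8
   vertex 0.2 4.6 3.0
  endloop
 endfacet
 facet normal -0.974 -0.223 0.028
  outer loop
   vertex 0.8 2.0 3.2
   vertex 0.2 4.6 3.0
   vertex 1.0 0.8 0.6
  endloop
 endfacet
 facet normal -0.752 -0.619 0.228
  outer loop
   vertex 0.8 2.0 3.2
   vertex 1.0 0.8 0.6
   vertex 2.6 0.4 4.8
  endloop
 endfacet
 facet normal 0.450 0.591 0.669
  outer loop
   vertex 2.2 2.4 3.6
   vertex 4.0 4.2 0.8
   vertex 0.2 4.6 3.0
  endloop
 endfacet
 facet normal 0.355 0.532 0.769
  outer loop
   vertex 2.2 2.4 3.6
   vertex 0.2 4.6 3.0
   vertex 2.6 0.4 4.8
  endloop
 endfacet
 facet normal 0.536 0.511 0.673
  outer loop
   vertex 2.2 2.4 3.6
   vertex 2.6 0.4 4.8
   vertex 4.0 4.2 0.8
  endloop
 endfacet
 facet normal 0.908 0.094 0.407
  outer loop
   vertex 3.4 2.2 2.6
   vertex 4.0 4.2 0.8
   vertex 2.6 0.4 4.8
  endloop
 endfacet
 facet normal 0.692 -0.586 -0.421
  outer loop
   vertex 3.4 2.2 2.6
   vertex 1.0 0.8 0.6
   vertex 4.0 4.2 0.8
  endloop
 endfacet
 facet normal 0.661 -0.681 -0.317
  outer loop
   vertex 3.4 2.2 2.6
   vertex 2.6 0.4 4.8
   vertex 1.0 0.8 0.6
  endloop
 endfacet
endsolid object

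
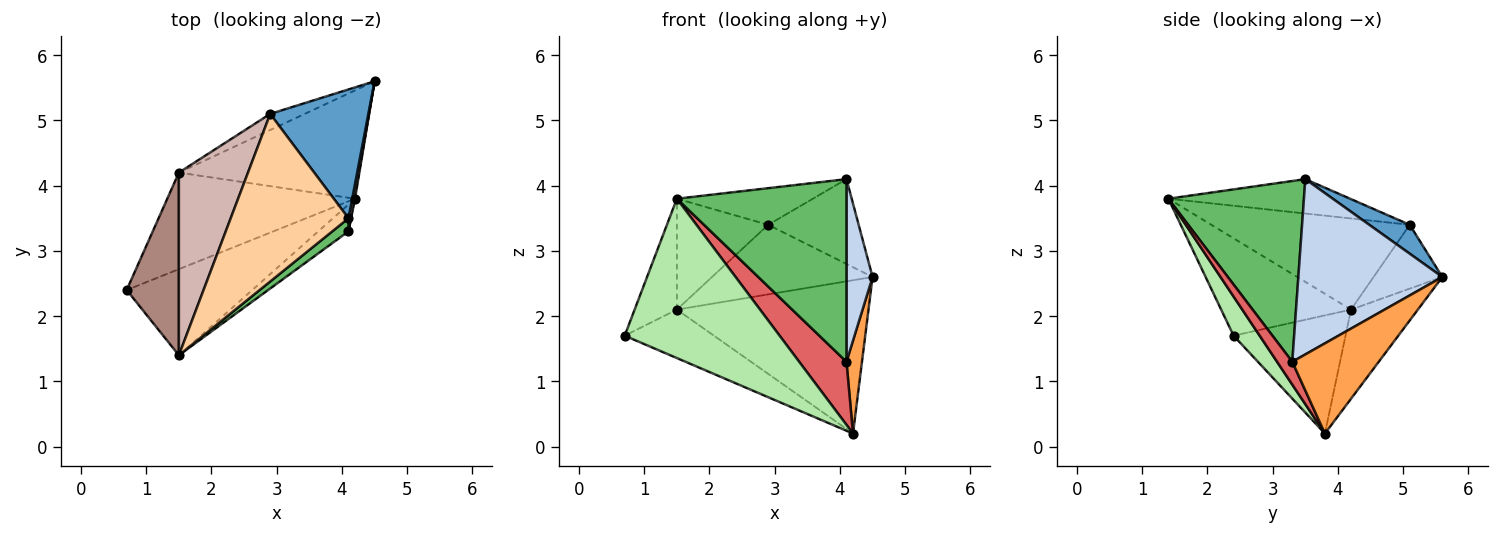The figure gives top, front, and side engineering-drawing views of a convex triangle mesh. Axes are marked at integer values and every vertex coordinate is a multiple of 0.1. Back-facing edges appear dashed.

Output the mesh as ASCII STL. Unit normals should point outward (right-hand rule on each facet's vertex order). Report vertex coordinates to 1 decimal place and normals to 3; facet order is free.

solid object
 facet normal 0.239 0.534 0.811
  outer loop
   vertex 2.9 5.1 3.4
   vertex 4.1 3.5 4.1
   vertex 4.5 5.6 2.6
  endloop
 endfacet
 facet normal 0.984 -0.178 0.013
  outer loop
   vertex 4.1 3.3 1.3
   vertex 4.5 5.6 2.6
   vertex 4.1 3.5 4.1
  endloop
 endfacet
 facet normal 0.984 -0.176 0.009
  outer loop
   vertex 4.1 3.3 1.3
   vertex 4.2 3.8 0.2
   vertex 4.5 5.6 2.6
  endloop
 endfacet
 facet normal -0.274 0.205 0.939
  outer loop
   vertex 1.5 1.4 3.8
   vertex 4.1 3.5 4.1
   vertex 2.9 5.1 3.4
  endloop
 endfacet
 facet normal 0.623 -0.780 0.056
  outer loop
   vertex 1.5 1.4 3.8
   vertex 4.1 3.3 1.3
   vertex 4.1 3.5 4.1
  endloop
 endfacet
 facet normal 0.147 -0.870 -0.470
  outer loop
   vertex 1.5 1.4 3.8
   vertex 0.7 2.4 1.7
   vertex 4.2 3.8 0.2
  endloop
 endfacet
 facet normal 0.284 -0.882 -0.375
  outer loop
   vertex 1.5 1.4 3.8
   vertex 4.2 3.8 0.2
   vertex 4.1 3.3 1.3
  endloop
 endfacet
 facet normal -0.274 0.785 -0.555
  outer loop
   vertex 1.5 4.2 2.1
   vertex 4.5 5.6 2.6
   vertex 4.2 3.8 0.2
  endloop
 endfacet
 facet normal -0.385 0.899 -0.208
  outer loop
   vertex 1.5 4.2 2.1
   vertex 2.9 5.1 3.4
   vertex 4.5 5.6 2.6
  endloop
 endfacet
 facet normal -0.490 0.391 -0.779
  outer loop
   vertex 1.5 4.2 2.1
   vertex 4.2 3.8 0.2
   vertex 0.7 2.4 1.7
  endloop
 endfacet
 facet normal -0.847 0.276 0.454
  outer loop
   vertex 1.5 4.2 2.1
   vertex 0.7 2.4 1.7
   vertex 1.5 1.4 3.8
  endloop
 endfacet
 facet normal -0.748 0.344 0.567
  outer loop
   vertex 1.5 4.2 2.1
   vertex 1.5 1.4 3.8
   vertex 2.9 5.1 3.4
  endloop
 endfacet
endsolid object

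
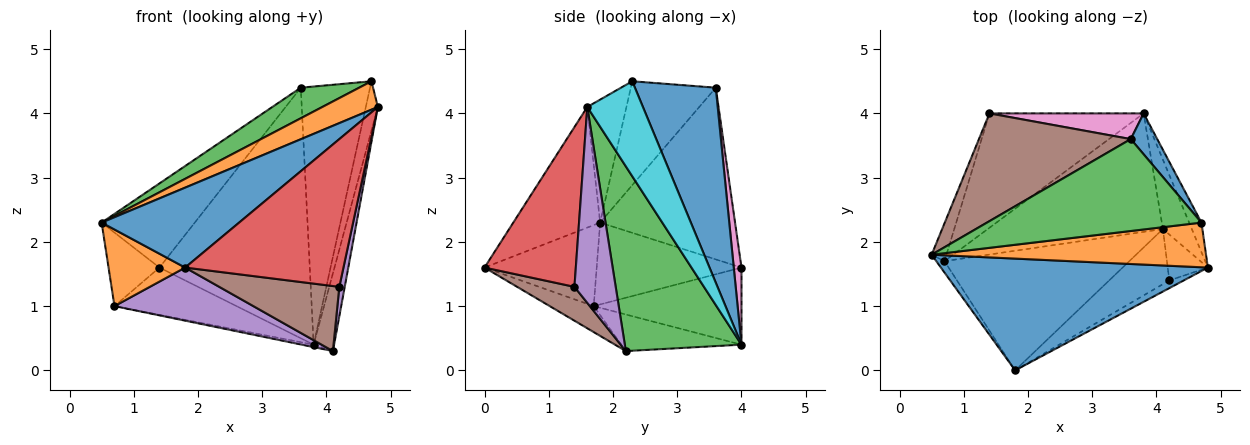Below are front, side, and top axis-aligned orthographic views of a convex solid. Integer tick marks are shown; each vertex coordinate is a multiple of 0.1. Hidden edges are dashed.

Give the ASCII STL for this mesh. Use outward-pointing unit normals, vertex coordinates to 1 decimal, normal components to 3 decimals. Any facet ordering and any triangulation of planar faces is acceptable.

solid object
 facet normal -0.345 -0.546 0.763
  outer loop
   vertex 1.8 0.0 1.6
   vertex 4.8 1.6 4.1
   vertex 0.5 1.8 2.3
  endloop
 endfacet
 facet normal -0.823 -0.562 -0.083
  outer loop
   vertex 0.7 1.7 1.0
   vertex 1.8 0.0 1.6
   vertex 0.5 1.8 2.3
  endloop
 endfacet
 facet normal 0.973 0.171 -0.152
  outer loop
   vertex 4.1 2.2 0.3
   vertex 3.8 4.0 0.4
   vertex 4.8 1.6 4.1
  endloop
 endfacet
 facet normal -0.204 0.020 -0.979
  outer loop
   vertex 4.1 2.2 0.3
   vertex 0.7 1.7 1.0
   vertex 3.8 4.0 0.4
  endloop
 endfacet
 facet normal -0.127 -0.402 -0.907
  outer loop
   vertex 4.1 2.2 0.3
   vertex 1.8 0.0 1.6
   vertex 0.7 1.7 1.0
  endloop
 endfacet
 facet normal -0.665 0.459 0.588
  outer loop
   vertex 1.4 4.0 1.6
   vertex 0.5 1.8 2.3
   vertex 3.6 3.6 4.4
  endloop
 endfacet
 facet normal 0.051 0.993 0.102
  outer loop
   vertex 1.4 4.0 1.6
   vertex 3.6 3.6 4.4
   vertex 3.8 4.0 0.4
  endloop
 endfacet
 facet normal -0.930 0.327 -0.168
  outer loop
   vertex 1.4 4.0 1.6
   vertex 0.7 1.7 1.0
   vertex 0.5 1.8 2.3
  endloop
 endfacet
 facet normal -0.420 0.347 -0.839
  outer loop
   vertex 1.4 4.0 1.6
   vertex 3.8 4.0 0.4
   vertex 0.7 1.7 1.0
  endloop
 endfacet
 facet normal 0.970 0.210 -0.126
  outer loop
   vertex 4.7 2.3 4.5
   vertex 4.8 1.6 4.1
   vertex 3.8 4.0 0.4
  endloop
 endfacet
 facet normal 0.755 0.647 0.102
  outer loop
   vertex 4.7 2.3 4.5
   vertex 3.8 4.0 0.4
   vertex 3.6 3.6 4.4
  endloop
 endfacet
 facet normal -0.354 -0.502 0.789
  outer loop
   vertex 4.7 2.3 4.5
   vertex 0.5 1.8 2.3
   vertex 4.8 1.6 4.1
  endloop
 endfacet
 facet normal -0.417 -0.287 0.862
  outer loop
   vertex 4.7 2.3 4.5
   vertex 3.6 3.6 4.4
   vertex 0.5 1.8 2.3
  endloop
 endfacet
 facet normal 0.499 -0.865 -0.045
  outer loop
   vertex 4.2 1.4 1.3
   vertex 4.8 1.6 4.1
   vertex 1.8 0.0 1.6
  endloop
 endfacet
 facet normal 0.972 -0.127 -0.199
  outer loop
   vertex 4.2 1.4 1.3
   vertex 4.1 2.2 0.3
   vertex 4.8 1.6 4.1
  endloop
 endfacet
 facet normal 0.342 -0.717 -0.608
  outer loop
   vertex 4.2 1.4 1.3
   vertex 1.8 0.0 1.6
   vertex 4.1 2.2 0.3
  endloop
 endfacet
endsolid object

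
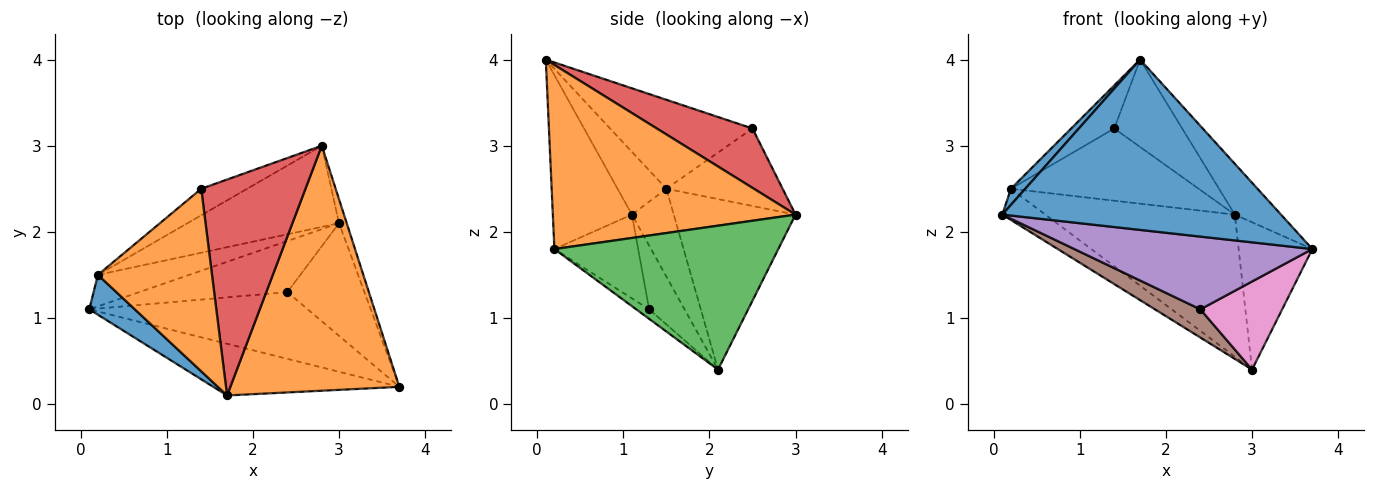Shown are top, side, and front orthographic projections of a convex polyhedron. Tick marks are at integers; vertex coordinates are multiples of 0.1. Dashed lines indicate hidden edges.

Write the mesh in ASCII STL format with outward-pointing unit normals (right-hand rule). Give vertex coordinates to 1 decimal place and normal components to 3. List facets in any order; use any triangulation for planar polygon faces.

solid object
 facet normal -0.262 -0.924 -0.280
  outer loop
   vertex 1.7 0.1 4.0
   vertex 0.1 1.1 2.2
   vertex 3.7 0.2 1.8
  endloop
 endfacet
 facet normal 0.730 0.139 0.670
  outer loop
   vertex 1.7 0.1 4.0
   vertex 3.7 0.2 1.8
   vertex 2.8 3.0 2.2
  endloop
 endfacet
 facet normal 0.949 0.312 -0.051
  outer loop
   vertex 3.0 2.1 0.4
   vertex 2.8 3.0 2.2
   vertex 3.7 0.2 1.8
  endloop
 endfacet
 facet normal 0.467 0.332 0.820
  outer loop
   vertex 1.4 2.5 3.2
   vertex 1.7 0.1 4.0
   vertex 2.8 3.0 2.2
  endloop
 endfacet
 facet normal -0.251 -0.713 -0.655
  outer loop
   vertex 2.4 1.3 1.1
   vertex 3.7 0.2 1.8
   vertex 0.1 1.1 2.2
  endloop
 endfacet
 facet normal -0.352 -0.452 -0.819
  outer loop
   vertex 2.4 1.3 1.1
   vertex 0.1 1.1 2.2
   vertex 3.0 2.1 0.4
  endloop
 endfacet
 facet normal -0.097 -0.613 -0.784
  outer loop
   vertex 2.4 1.3 1.1
   vertex 3.0 2.1 0.4
   vertex 3.7 0.2 1.8
  endloop
 endfacet
 facet normal -0.503 0.812 -0.298
  outer loop
   vertex 0.2 1.5 2.5
   vertex 1.4 2.5 3.2
   vertex 2.8 3.0 2.2
  endloop
 endfacet
 facet normal -0.564 0.581 -0.586
  outer loop
   vertex 0.2 1.5 2.5
   vertex 3.0 2.1 0.4
   vertex 0.1 1.1 2.2
  endloop
 endfacet
 facet normal -0.487 0.758 -0.433
  outer loop
   vertex 0.2 1.5 2.5
   vertex 2.8 3.0 2.2
   vertex 3.0 2.1 0.4
  endloop
 endfacet
 facet normal -0.787 -0.232 0.571
  outer loop
   vertex 0.2 1.5 2.5
   vertex 0.1 1.1 2.2
   vertex 1.7 0.1 4.0
  endloop
 endfacet
 facet normal -0.605 0.183 0.775
  outer loop
   vertex 0.2 1.5 2.5
   vertex 1.7 0.1 4.0
   vertex 1.4 2.5 3.2
  endloop
 endfacet
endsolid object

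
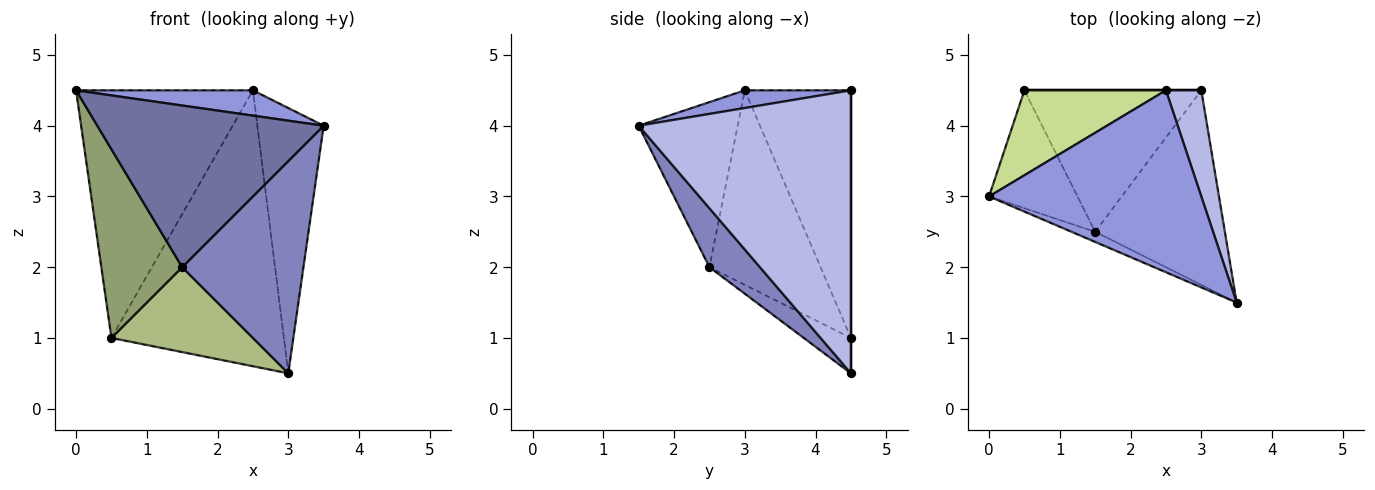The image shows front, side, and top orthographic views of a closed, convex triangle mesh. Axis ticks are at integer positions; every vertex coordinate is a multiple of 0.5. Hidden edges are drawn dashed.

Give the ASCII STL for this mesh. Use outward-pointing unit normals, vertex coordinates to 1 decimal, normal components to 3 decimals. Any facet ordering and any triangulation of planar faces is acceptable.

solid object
 facet normal -0.400 -0.915 -0.057
  outer loop
   vertex 1.5 2.5 2.0
   vertex 3.5 1.5 4.0
   vertex 0.0 3.0 4.5
  endloop
 endfacet
 facet normal 0.294 -0.705 -0.646
  outer loop
   vertex 1.5 2.5 2.0
   vertex 3.0 4.5 0.5
   vertex 3.5 1.5 4.0
  endloop
 endfacet
 facet normal 0.082 -0.137 0.987
  outer loop
   vertex 2.5 4.5 4.5
   vertex 0.0 3.0 4.5
   vertex 3.5 1.5 4.0
  endloop
 endfacet
 facet normal 0.948 0.296 0.118
  outer loop
   vertex 2.5 4.5 4.5
   vertex 3.5 1.5 4.0
   vertex 3.0 4.5 0.5
  endloop
 endfacet
 facet normal -0.759 -0.552 -0.345
  outer loop
   vertex 0.5 4.5 1.0
   vertex 1.5 2.5 2.0
   vertex 0.0 3.0 4.5
  endloop
 endfacet
 facet normal -0.169 -0.507 -0.845
  outer loop
   vertex 0.5 4.5 1.0
   vertex 3.0 4.5 0.5
   vertex 1.5 2.5 2.0
  endloop
 endfacet
 facet normal -0.494 0.823 0.282
  outer loop
   vertex 0.5 4.5 1.0
   vertex 0.0 3.0 4.5
   vertex 2.5 4.5 4.5
  endloop
 endfacet
 facet normal 0.000 1.000 0.000
  outer loop
   vertex 0.5 4.5 1.0
   vertex 2.5 4.5 4.5
   vertex 3.0 4.5 0.5
  endloop
 endfacet
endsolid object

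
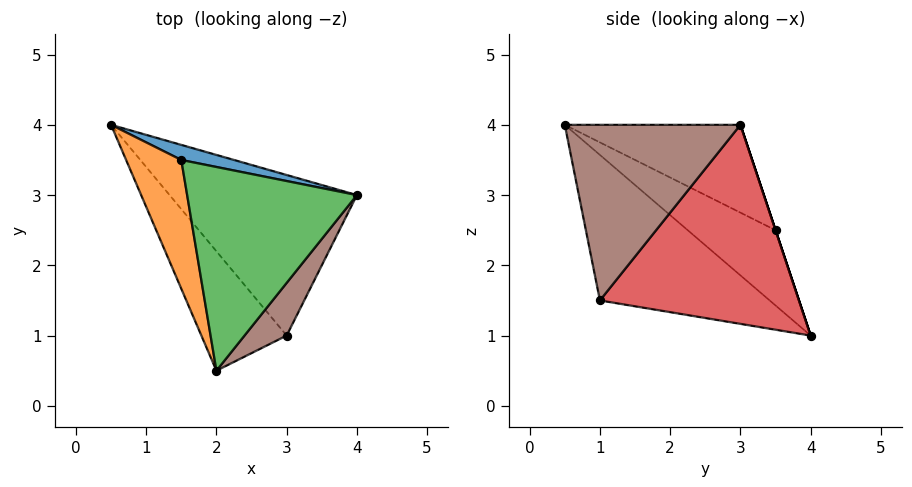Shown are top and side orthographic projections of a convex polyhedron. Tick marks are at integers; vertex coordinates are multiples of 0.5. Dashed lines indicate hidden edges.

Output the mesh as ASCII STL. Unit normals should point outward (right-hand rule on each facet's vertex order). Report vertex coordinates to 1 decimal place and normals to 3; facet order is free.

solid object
 facet normal 0.000 0.949 0.316
  outer loop
   vertex 1.5 3.5 2.5
   vertex 4.0 3.0 4.0
   vertex 0.5 4.0 1.0
  endloop
 endfacet
 facet normal -0.796 0.159 0.584
  outer loop
   vertex 1.5 3.5 2.5
   vertex 0.5 4.0 1.0
   vertex 2.0 0.5 4.0
  endloop
 endfacet
 facet normal -0.431 0.345 0.834
  outer loop
   vertex 1.5 3.5 2.5
   vertex 2.0 0.5 4.0
   vertex 4.0 3.0 4.0
  endloop
 endfacet
 facet normal 0.653 0.442 -0.615
  outer loop
   vertex 3.0 1.0 1.5
   vertex 0.5 4.0 1.0
   vertex 4.0 3.0 4.0
  endloop
 endfacet
 facet normal -0.673 -0.626 -0.394
  outer loop
   vertex 3.0 1.0 1.5
   vertex 2.0 0.5 4.0
   vertex 0.5 4.0 1.0
  endloop
 endfacet
 facet normal 0.768 -0.614 0.184
  outer loop
   vertex 3.0 1.0 1.5
   vertex 4.0 3.0 4.0
   vertex 2.0 0.5 4.0
  endloop
 endfacet
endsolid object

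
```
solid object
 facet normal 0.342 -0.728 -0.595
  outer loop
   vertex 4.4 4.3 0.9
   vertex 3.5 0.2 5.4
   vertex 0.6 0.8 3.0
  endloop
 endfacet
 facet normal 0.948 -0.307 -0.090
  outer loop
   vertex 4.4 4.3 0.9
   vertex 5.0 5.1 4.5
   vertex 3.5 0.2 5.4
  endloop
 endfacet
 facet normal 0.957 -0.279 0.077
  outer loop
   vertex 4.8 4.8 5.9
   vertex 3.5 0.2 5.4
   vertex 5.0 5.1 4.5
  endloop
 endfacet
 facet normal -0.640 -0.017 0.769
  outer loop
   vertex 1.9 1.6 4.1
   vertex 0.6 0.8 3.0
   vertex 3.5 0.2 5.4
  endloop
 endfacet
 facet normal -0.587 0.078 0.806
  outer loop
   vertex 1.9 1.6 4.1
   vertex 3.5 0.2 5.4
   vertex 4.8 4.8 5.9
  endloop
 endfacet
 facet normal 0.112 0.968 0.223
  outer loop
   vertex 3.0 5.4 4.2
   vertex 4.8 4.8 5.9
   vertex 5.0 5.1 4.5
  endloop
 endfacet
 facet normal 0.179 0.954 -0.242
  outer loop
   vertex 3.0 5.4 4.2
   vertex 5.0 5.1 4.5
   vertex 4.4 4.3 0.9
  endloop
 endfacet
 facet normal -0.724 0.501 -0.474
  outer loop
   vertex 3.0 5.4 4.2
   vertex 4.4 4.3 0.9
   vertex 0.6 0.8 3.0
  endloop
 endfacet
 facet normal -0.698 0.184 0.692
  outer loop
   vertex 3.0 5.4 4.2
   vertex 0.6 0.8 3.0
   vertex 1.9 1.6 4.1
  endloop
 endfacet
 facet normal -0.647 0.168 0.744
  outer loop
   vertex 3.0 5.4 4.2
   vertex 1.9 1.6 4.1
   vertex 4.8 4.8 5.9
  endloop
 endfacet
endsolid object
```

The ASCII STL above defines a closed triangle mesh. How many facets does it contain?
10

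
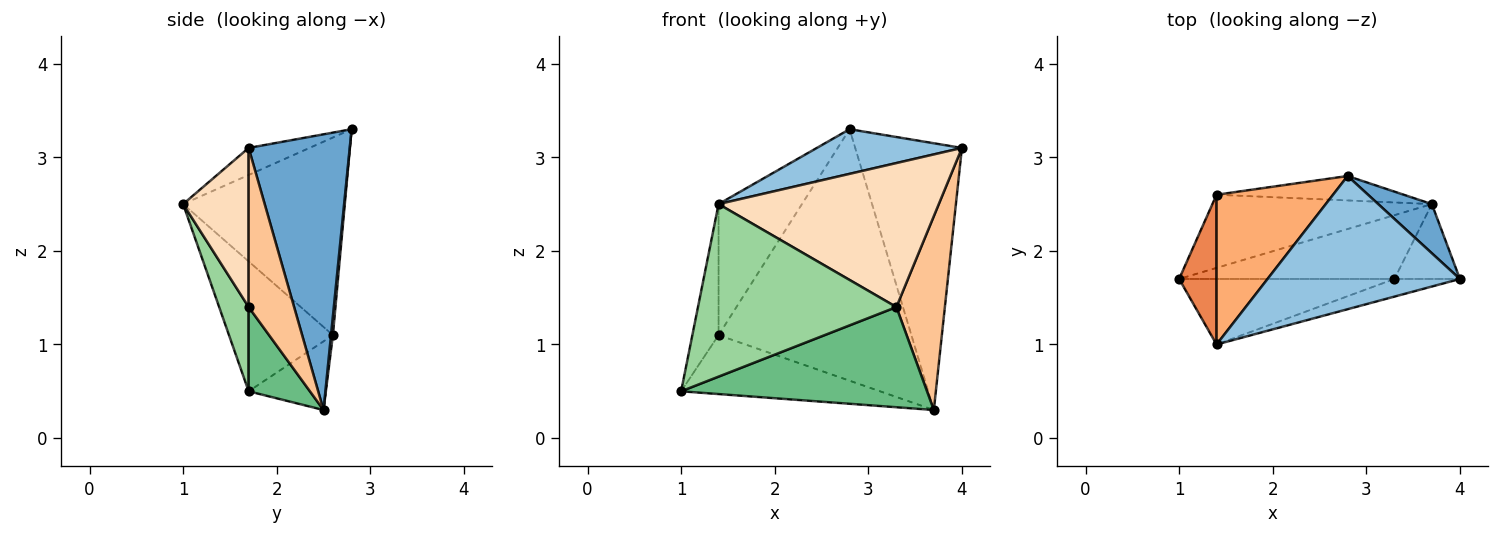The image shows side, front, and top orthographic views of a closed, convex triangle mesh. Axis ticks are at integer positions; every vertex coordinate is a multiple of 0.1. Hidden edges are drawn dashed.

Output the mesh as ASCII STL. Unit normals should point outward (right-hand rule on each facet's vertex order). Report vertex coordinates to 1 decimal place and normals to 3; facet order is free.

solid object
 facet normal 0.682 0.720 0.133
  outer loop
   vertex 3.7 2.5 0.3
   vertex 2.8 2.8 3.3
   vertex 4.0 1.7 3.1
  endloop
 endfacet
 facet normal -0.132 -0.315 0.940
  outer loop
   vertex 1.4 1.0 2.5
   vertex 4.0 1.7 3.1
   vertex 2.8 2.8 3.3
  endloop
 endfacet
 facet normal -0.237 0.610 -0.757
  outer loop
   vertex 1.4 2.6 1.1
   vertex 3.7 2.5 0.3
   vertex 1.0 1.7 0.5
  endloop
 endfacet
 facet normal 0.010 0.995 -0.097
  outer loop
   vertex 1.4 2.6 1.1
   vertex 2.8 2.8 3.3
   vertex 3.7 2.5 0.3
  endloop
 endfacet
 facet normal -0.934 0.236 0.269
  outer loop
   vertex 1.4 2.6 1.1
   vertex 1.0 1.7 0.5
   vertex 1.4 1.0 2.5
  endloop
 endfacet
 facet normal -0.787 0.406 0.464
  outer loop
   vertex 1.4 2.6 1.1
   vertex 1.4 1.0 2.5
   vertex 2.8 2.8 3.3
  endloop
 endfacet
 facet normal 0.658 -0.702 -0.271
  outer loop
   vertex 3.3 1.7 1.4
   vertex 3.7 2.5 0.3
   vertex 4.0 1.7 3.1
  endloop
 endfacet
 facet normal 0.283 -0.952 -0.117
  outer loop
   vertex 3.3 1.7 1.4
   vertex 4.0 1.7 3.1
   vertex 1.4 1.0 2.5
  endloop
 endfacet
 facet normal 0.206 -0.826 -0.526
  outer loop
   vertex 3.3 1.7 1.4
   vertex 1.0 1.7 0.5
   vertex 3.7 2.5 0.3
  endloop
 endfacet
 facet normal 0.138 -0.926 -0.352
  outer loop
   vertex 3.3 1.7 1.4
   vertex 1.4 1.0 2.5
   vertex 1.0 1.7 0.5
  endloop
 endfacet
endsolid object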